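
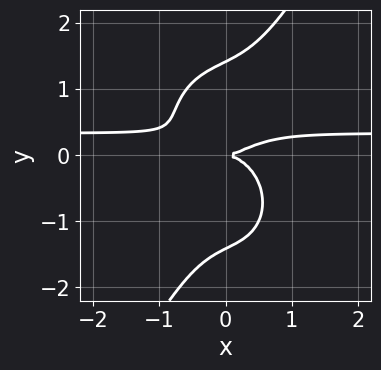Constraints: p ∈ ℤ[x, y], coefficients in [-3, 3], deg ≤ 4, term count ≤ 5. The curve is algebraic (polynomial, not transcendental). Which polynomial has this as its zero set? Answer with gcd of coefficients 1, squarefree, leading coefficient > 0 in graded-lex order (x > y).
3*x^3*y + x*y^3 - y^4 - x^3 + 2*y^2

First, degree: no degree-3 curve has this shape, so deg p = 4.
Then, from the visible intercepts: one x-axis crossing is at x = 0; it crosses the y-axis at the gridline y = 0.
Finally, putting this together gives p.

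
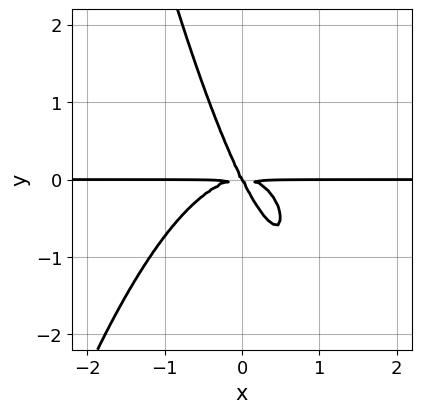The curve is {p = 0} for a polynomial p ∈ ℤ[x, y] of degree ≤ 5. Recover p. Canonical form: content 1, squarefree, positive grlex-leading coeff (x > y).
2*x^3*y + 2*x*y^2 + y^3

1. deg p = 4. The shape is more complex than any degree-3 curve.
2. Reading off the gridlines: every point of the x-axis in the box is on the curve; it crosses the y-axis at the gridline y = 0.
3. Putting this together gives p.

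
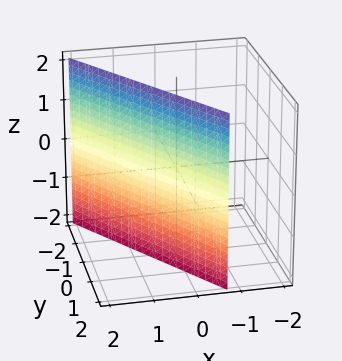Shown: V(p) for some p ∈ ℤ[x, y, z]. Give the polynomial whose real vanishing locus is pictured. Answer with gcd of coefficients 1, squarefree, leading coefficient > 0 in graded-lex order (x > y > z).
3*x + 2*y - 2

Degree: the surface is flat (a plane), so deg p = 1.
Against the integer gridlines: it misses every integer gridline on the z-axis; one y-axis crossing is at y = 1.
Fitting integer coefficients to these (and the overall shape) gives p.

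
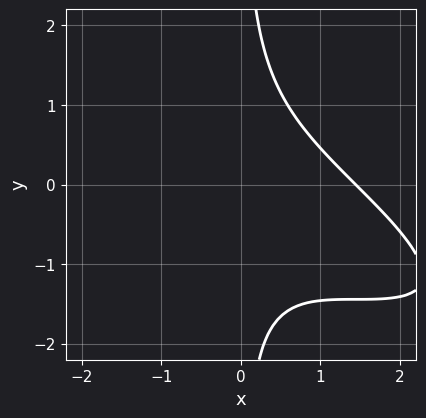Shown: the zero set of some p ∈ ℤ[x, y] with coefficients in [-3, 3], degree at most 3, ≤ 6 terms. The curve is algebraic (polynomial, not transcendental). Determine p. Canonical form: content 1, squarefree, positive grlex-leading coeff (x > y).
(a) deg p = 3. The shape is more complex than any degree-2 curve.
(b) From the axis intercepts and sections: the curve avoids every integer y-axis point in the box.
(c) Together with the visible shape, these determine p as stated.

x^3 + 3*x^2*y + 3*x*y^2 - 3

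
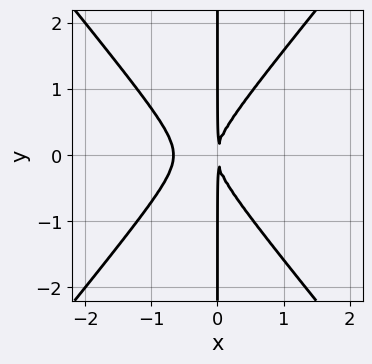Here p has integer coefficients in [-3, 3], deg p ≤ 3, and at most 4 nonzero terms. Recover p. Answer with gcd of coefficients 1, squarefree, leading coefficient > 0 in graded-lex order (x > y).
(a) Degree: a generic line meets the curve in up to 3 points, so deg p = 3.
(b) Symmetries: the y ↦ −y reflection is a symmetry, so y appears only in even powers.
(c) Against the integer gridlines: every point of the y-axis in the box is on the curve.
(d) Solving for integer coefficients yields p as stated.

3*x^3 - 2*x*y^2 + 2*x^2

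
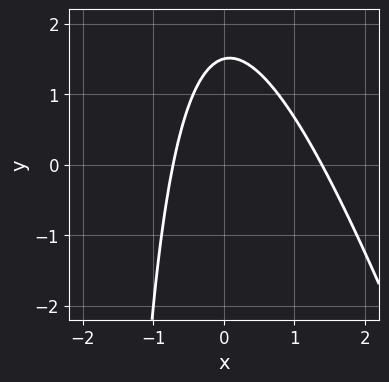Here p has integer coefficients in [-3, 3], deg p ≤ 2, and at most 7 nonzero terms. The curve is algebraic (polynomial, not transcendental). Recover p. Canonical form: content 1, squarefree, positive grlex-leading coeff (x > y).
3*x^2 + x*y - 2*x + 2*y - 3

(a) Degree: no degree-1 curve has this shape, so deg p = 2.
(b) Matching integer coefficients to the picture gives p.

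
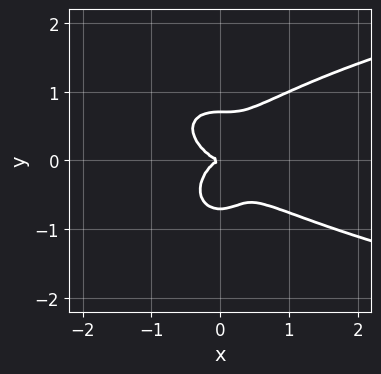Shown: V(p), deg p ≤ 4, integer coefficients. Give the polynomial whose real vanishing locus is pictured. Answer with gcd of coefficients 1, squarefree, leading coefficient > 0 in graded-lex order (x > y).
1. Degree: the shape is more complex than any degree-3 curve, so deg p = 4.
2. From the axis intercepts and sections: it meets the x-axis at x = 0 (among the integer gridlines); it meets the y-axis at y = 0 (among the integer gridlines).
3. Fitting integer coefficients to these (and the overall shape) gives p.

2*x^2*y^2 + 2*y^4 - 2*x^3 - x^2*y - y^2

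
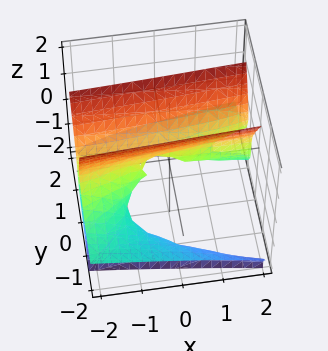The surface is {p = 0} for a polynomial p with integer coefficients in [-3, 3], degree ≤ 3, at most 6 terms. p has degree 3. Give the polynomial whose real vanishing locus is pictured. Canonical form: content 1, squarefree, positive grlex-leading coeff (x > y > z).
1. deg p = 3. A generic line meets the surface in up to 3 points.
2. Checking where it meets the axes: it meets the z-axis at z = 0 (among the integer gridlines); one y-axis crossing is at y = 0; the visible x-axis segment lies entirely on the surface.
3. Fitting integer coefficients to these (and the overall shape) gives p.

3*y^2*z - z^3 - x*y + 3*y^2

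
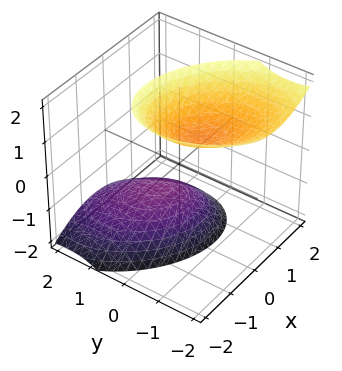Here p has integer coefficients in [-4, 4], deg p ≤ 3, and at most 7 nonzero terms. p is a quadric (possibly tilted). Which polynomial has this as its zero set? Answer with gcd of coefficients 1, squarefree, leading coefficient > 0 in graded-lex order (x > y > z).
3*x^2 + 2*x*y + 3*y^2 + 3*y*z - 2*z^2 + 2

First, the picture has 2 separate pieces. They look like related sheets of one shape, so recover p as a whole.
Next, deg p = 2. A generic line meets the surface in up to 2 points.
Next, observable constraints: among the integer gridlines, it crosses the z-axis at z ∈ {-1, 1}; the surface avoids every integer x-axis point in the box; it misses every integer gridline on the y-axis.
Finally, assembling these constraints gives the stated polynomial.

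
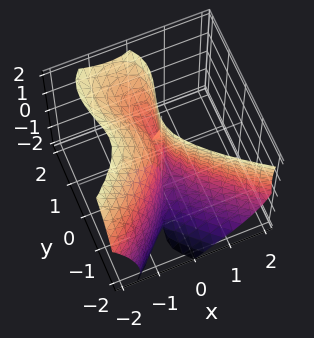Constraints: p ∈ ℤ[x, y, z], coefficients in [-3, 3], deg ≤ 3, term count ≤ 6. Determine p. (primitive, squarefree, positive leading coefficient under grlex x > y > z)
(a) Degree: the shape is more complex than any degree-2 surface, so deg p = 3.
(b) Against the integer gridlines: every point of the z-axis in the box is on the surface; it crosses the y-axis at the gridline y = 0; it meets the x-axis at x = 0 (among the integer gridlines).
(c) Solving for integer coefficients yields p as stated.

x*z^2 + y^3 - y^2*z + 3*x^2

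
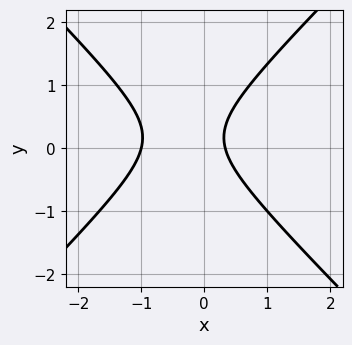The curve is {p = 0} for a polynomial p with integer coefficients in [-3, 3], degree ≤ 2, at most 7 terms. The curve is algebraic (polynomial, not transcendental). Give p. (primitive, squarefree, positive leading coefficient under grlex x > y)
deg p = 2.
Observable constraints: no y-intercept at any integer in the box; it meets the x-axis at x = -1 (among the integer gridlines).
Putting this together gives p.

3*x^2 - 3*y^2 + 2*x + y - 1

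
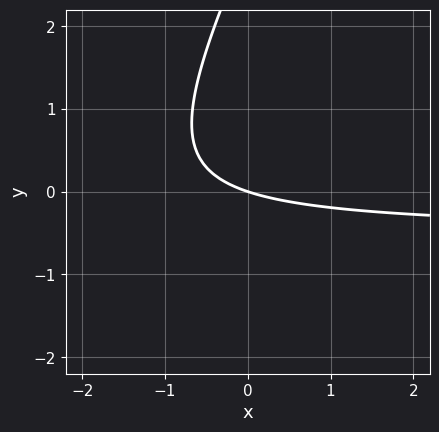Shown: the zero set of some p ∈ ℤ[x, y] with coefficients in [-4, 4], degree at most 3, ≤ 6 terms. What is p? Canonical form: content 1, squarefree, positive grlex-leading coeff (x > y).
2*x*y - y^2 + x + 3*y

First, deg p = 2. A generic line meets the curve in up to 2 points.
Then, observable constraints: one y-axis crossing is at y = 0; one x-axis crossing is at x = 0.
Finally, the integer polynomial consistent with all of this is the stated p.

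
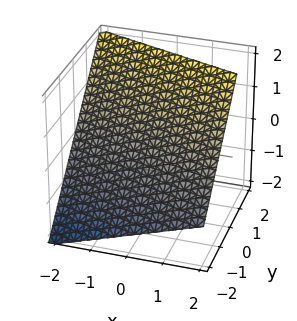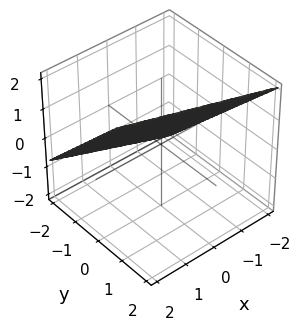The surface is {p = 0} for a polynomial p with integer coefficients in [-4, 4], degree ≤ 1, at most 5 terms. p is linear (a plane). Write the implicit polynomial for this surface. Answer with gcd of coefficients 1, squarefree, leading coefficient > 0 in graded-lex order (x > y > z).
x + 3*y - 3*z + 2

1. deg p = 1.
2. Reading off the gridlines: it meets the x-axis at x = -2 (among the integer gridlines).
3. Assembling these constraints gives the stated polynomial.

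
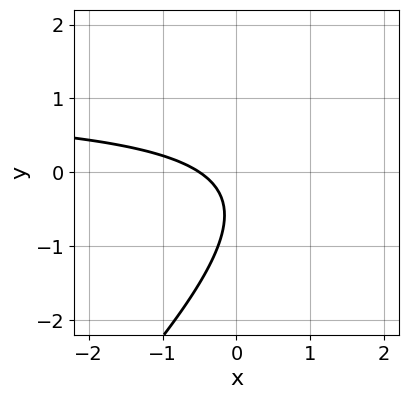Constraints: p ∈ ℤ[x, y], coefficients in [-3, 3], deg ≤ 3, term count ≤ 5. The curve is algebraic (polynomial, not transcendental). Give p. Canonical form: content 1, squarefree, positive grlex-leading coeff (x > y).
1. Degree: a generic line meets the curve in up to 2 points, so deg p = 2.
2. Against the integer gridlines: no y-intercept at any integer in the box.
3. Assembling these constraints gives the stated polynomial.

2*x*y - 2*y^2 - 2*x - 2*y - 1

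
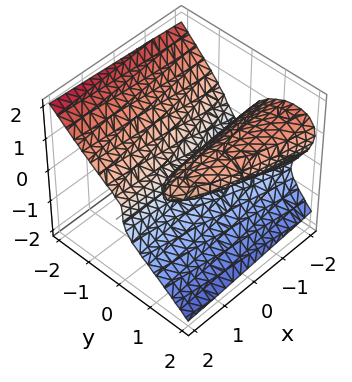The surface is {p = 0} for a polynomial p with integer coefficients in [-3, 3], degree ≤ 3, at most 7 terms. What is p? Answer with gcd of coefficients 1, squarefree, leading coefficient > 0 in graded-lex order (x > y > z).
2*y^3 + 3*z^3 + x*y - 2*y^2 - 3*y*z

1. Degree: a generic line meets the surface in up to 3 points, so deg p = 3.
2. Checking where it meets the axes: among the integer gridlines, it crosses the y-axis at y ∈ {0, 1}; every point of the x-axis in the box is on the surface; it meets the z-axis at z = 0 (among the integer gridlines).
3. These observations pin down the coefficients.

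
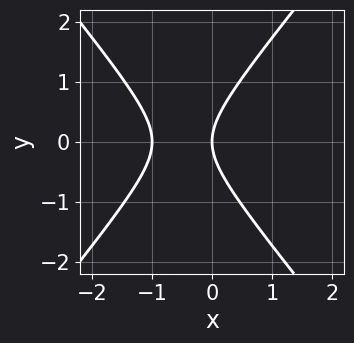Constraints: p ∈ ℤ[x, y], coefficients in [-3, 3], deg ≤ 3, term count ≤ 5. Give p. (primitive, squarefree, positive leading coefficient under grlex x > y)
3*x^2 - 2*y^2 + 3*x

The degree is 2 — no degree-1 curve has this shape.
Symmetries: mirror symmetry y ↦ −y ⇒ only even powers of y.
From the axis intercepts and sections: among the integer gridlines, it crosses the x-axis at x ∈ {-1, 0}; it meets the y-axis at y = 0 (among the integer gridlines).
Solving for integer coefficients yields p as stated.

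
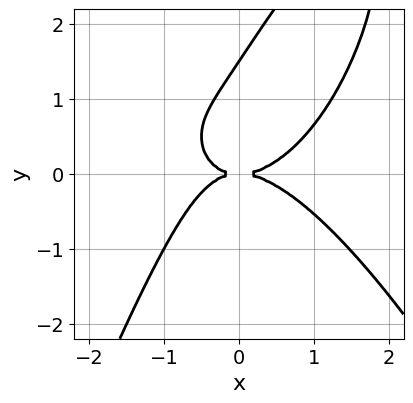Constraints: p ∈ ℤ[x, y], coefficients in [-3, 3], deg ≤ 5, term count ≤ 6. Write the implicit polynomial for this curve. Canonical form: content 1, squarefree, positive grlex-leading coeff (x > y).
deg p = 4. The shape is more complex than any degree-3 curve.
Checking where it meets the axes: it meets the x-axis at x = 0 (among the integer gridlines); it meets the y-axis at y = 0 (among the integer gridlines).
Together with the visible shape, these determine p as stated.

2*x^4 - 3*x*y^2 + 2*y^3 - 3*y^2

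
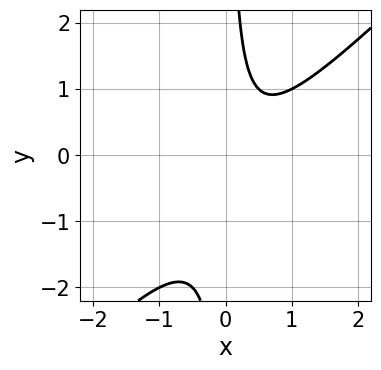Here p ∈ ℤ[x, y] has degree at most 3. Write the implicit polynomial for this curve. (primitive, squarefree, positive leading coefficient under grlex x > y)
(a) Degree: a generic line meets the curve in up to 2 points, so deg p = 2.
(b) Observable constraints: no y-intercept at any integer in the box; it misses every integer gridline on the x-axis.
(c) Fitting integer coefficients to these (and the overall shape) gives p.

2*x^2 - 2*x*y - x + 1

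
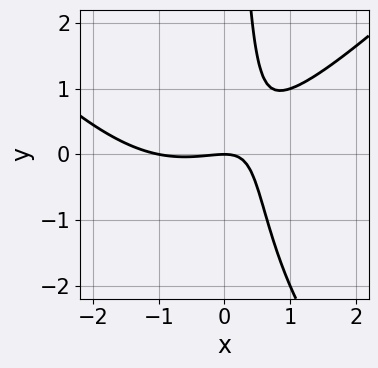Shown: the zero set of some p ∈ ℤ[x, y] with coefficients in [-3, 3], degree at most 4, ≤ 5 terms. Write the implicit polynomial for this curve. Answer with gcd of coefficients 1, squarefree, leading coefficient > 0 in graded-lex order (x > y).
1. deg p = 3. The shape is more complex than any degree-2 curve.
2. Observable constraints: one y-axis crossing is at y = 0; among the integer gridlines, it crosses the x-axis at x ∈ {-1, 0}.
3. Together with the visible shape, these determine p as stated.

x^3 - x*y^2 + x^2 - 3*x*y + 2*y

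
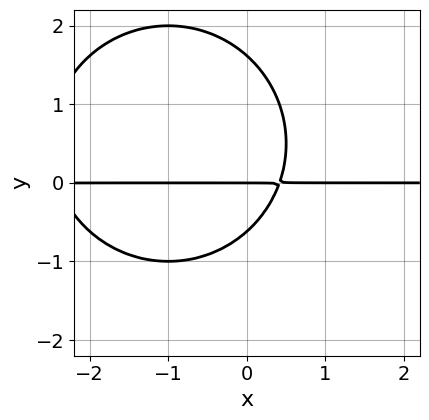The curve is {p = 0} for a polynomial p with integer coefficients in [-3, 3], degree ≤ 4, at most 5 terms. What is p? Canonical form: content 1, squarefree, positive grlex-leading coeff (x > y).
x^2*y + y^3 + 2*x*y - y^2 - y

(a) deg p = 3.
(b) Against the integer gridlines: it crosses the y-axis at the gridline y = 0; the visible x-axis segment lies entirely on the curve.
(c) The integer polynomial consistent with all of this is the stated p.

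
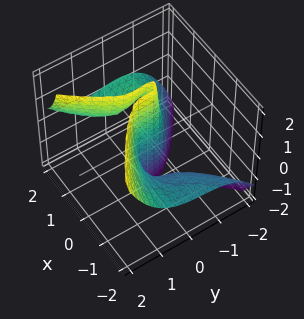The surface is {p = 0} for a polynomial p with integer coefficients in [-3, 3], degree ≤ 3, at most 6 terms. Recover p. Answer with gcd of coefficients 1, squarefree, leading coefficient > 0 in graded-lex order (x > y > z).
The degree is 3 — no degree-2 surface has this shape.
From the visible intercepts: every point of the z-axis in the box is on the surface; one x-axis crossing is at x = 0; it crosses the y-axis at the gridline y = 0.
These observations pin down the coefficients.

3*x^2*z + x*y^2 - 2*y^3 + x*y - 2*x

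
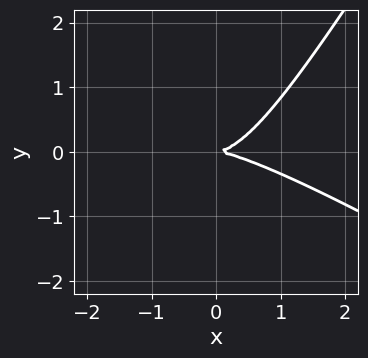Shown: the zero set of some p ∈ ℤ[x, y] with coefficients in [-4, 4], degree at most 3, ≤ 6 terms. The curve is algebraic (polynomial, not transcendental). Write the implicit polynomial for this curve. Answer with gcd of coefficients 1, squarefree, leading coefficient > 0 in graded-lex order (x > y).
(a) deg p = 3. The shape is more complex than any degree-2 curve.
(b) Checking where it meets the axes: it meets the x-axis at x = 0 (among the integer gridlines); it crosses the y-axis at the gridline y = 0.
(c) Together with the visible shape, these determine p as stated.

x^3 + 2*x^2*y - y^3 - 3*y^2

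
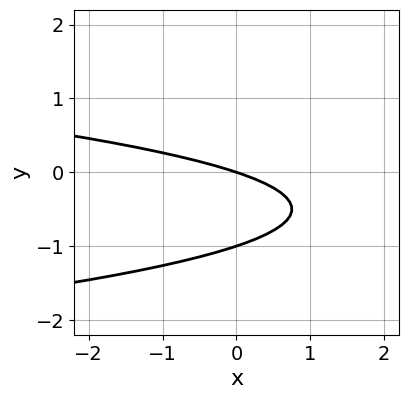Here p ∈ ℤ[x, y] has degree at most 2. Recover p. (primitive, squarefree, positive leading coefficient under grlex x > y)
3*y^2 + x + 3*y

The degree is 2 — no degree-1 curve has this shape.
Checking where it meets the axes: it crosses the x-axis at the gridline x = 0; among the integer gridlines, it crosses the y-axis at y ∈ {-1, 0}.
Together with the visible shape, these determine p as stated.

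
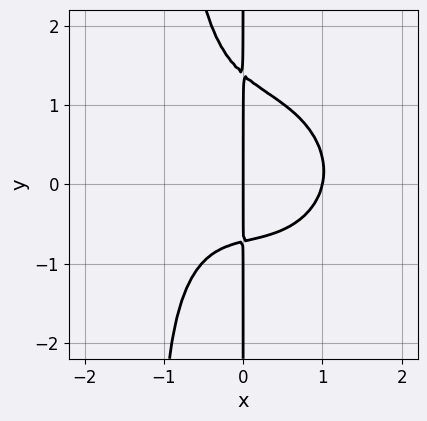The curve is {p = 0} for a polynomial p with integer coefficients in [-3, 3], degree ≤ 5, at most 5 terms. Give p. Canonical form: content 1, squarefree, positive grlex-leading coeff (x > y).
The degree is 4 — a generic line meets the curve in up to 4 points.
Reading off the gridlines: every point of the y-axis in the box is on the curve; the x-axis gridline crossings are at x ∈ {0, 1}.
Together with the visible shape, these determine p as stated.

3*x^4 + 3*x^2*y^2 + 3*x*y^2 - 2*x*y - 3*x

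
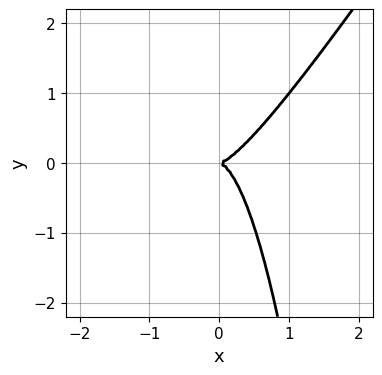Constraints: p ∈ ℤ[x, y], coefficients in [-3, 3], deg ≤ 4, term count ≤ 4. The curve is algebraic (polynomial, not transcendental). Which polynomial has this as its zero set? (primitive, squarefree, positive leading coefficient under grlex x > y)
deg p = 3. A generic line meets the curve in up to 3 points.
Checking where it meets the axes: it crosses the y-axis at the gridline y = 0; it crosses the x-axis at the gridline x = 0.
Fitting integer coefficients to these (and the overall shape) gives p.

3*x^3 - 2*x^2*y - y^2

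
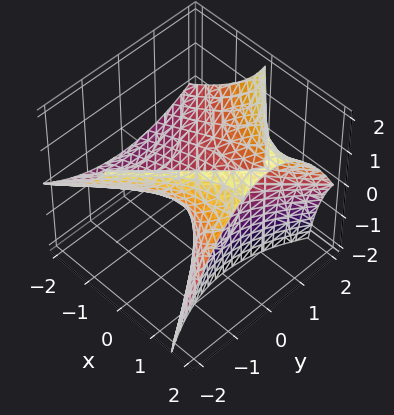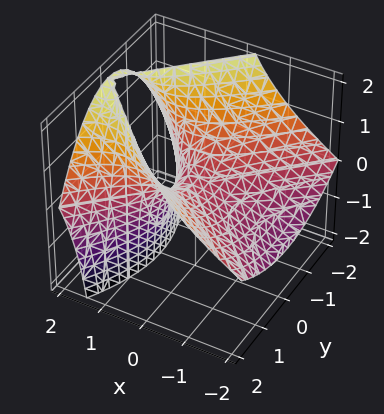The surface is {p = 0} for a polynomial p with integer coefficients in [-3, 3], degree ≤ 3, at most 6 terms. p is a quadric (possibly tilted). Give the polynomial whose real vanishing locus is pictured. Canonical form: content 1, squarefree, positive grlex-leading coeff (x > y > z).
1. The degree is 2 — the shape is more complex than any degree-1 surface.
2. Reading off the gridlines: it meets the z-axis at z = 0 (among the integer gridlines); one x-axis crossing is at x = 0; it meets the y-axis at y = 0 (among the integer gridlines).
3. Fitting integer coefficients to these (and the overall shape) gives p.

x^2 - 2*x*z - y^2 + 2*z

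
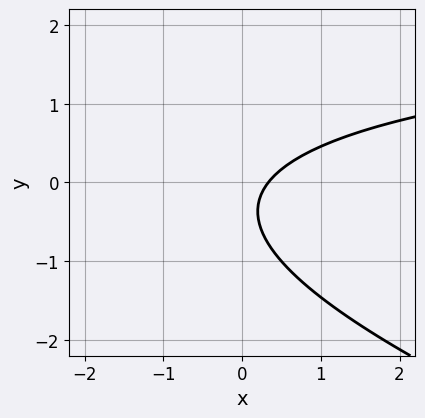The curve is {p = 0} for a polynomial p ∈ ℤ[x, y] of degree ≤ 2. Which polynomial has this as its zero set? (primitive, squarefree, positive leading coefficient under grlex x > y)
(a) deg p = 2.
(b) Reading off the gridlines: the curve avoids every integer y-axis point in the box.
(c) Solving for integer coefficients yields p as stated.

x*y + 3*y^2 - 3*x + 2*y + 1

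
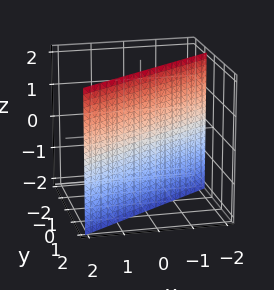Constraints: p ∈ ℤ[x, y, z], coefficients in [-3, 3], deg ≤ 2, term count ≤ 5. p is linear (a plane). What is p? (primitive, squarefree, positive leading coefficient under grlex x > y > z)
2*x - 3*y + 2

1. Degree: every cross-section is a straight line — this is a plane, so deg p = 1.
2. Against the integer gridlines: one x-axis crossing is at x = -1; no z-intercept at any integer in the box.
3. These observations pin down the coefficients.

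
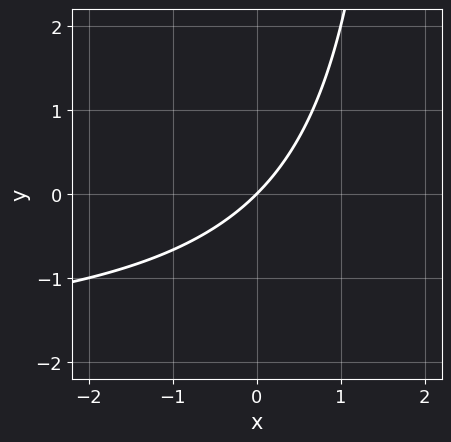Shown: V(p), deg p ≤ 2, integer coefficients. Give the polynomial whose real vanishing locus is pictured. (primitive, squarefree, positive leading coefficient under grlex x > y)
x*y + 2*x - 2*y

(a) deg p = 2. No degree-1 curve has this shape.
(b) From the axis intercepts and sections: it crosses the y-axis at the gridline y = 0; one x-axis crossing is at x = 0.
(c) Assembling these constraints gives the stated polynomial.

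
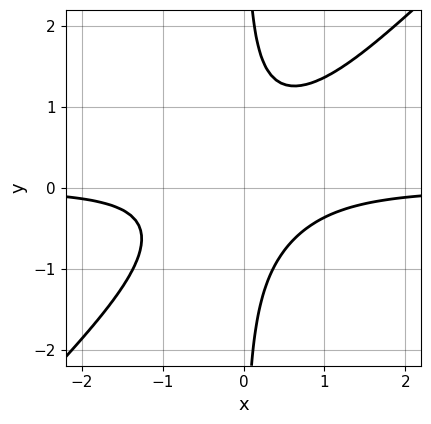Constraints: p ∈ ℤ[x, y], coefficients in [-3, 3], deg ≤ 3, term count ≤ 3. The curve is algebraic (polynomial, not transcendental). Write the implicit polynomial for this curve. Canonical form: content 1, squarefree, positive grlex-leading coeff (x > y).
2*x^2*y - 2*x*y^2 + 1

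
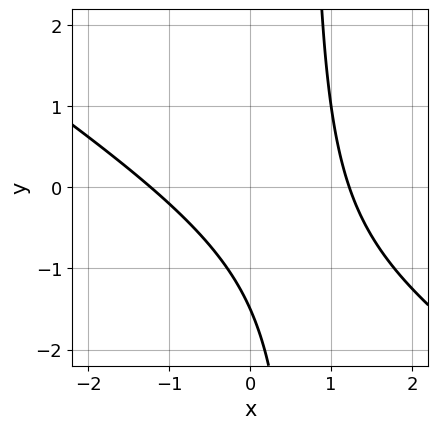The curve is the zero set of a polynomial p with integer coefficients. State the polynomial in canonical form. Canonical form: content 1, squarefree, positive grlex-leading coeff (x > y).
First, deg p = 2. The shape is more complex than any degree-1 curve.
Finally, the integer polynomial consistent with all of this is the stated p.

2*x^2 + 3*x*y - 2*y - 3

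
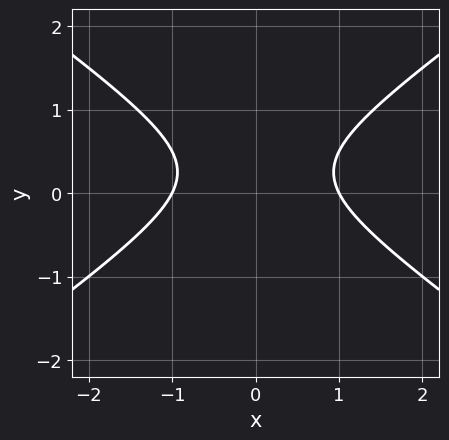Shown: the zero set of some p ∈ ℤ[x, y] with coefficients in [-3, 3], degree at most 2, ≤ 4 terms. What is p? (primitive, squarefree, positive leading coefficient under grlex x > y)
First, deg p = 2.
Next, symmetries: mirror symmetry x ↦ −x ⇒ only even powers of x.
Next, observable constraints: among the integer gridlines, it crosses the x-axis at x ∈ {-1, 1}; the curve avoids every integer y-axis point in the box.
Finally, together with the visible shape, these determine p as stated.

x^2 - 2*y^2 + y - 1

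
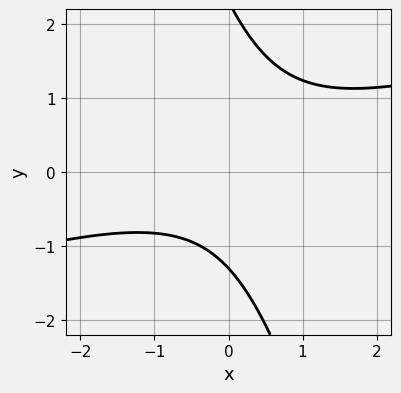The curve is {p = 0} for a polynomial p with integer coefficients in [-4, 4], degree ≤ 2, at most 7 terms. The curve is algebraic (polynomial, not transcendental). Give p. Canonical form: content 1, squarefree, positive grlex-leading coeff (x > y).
x^2 - 3*x*y - y^2 + y + 3

1. Degree: the shape is more complex than any degree-1 curve, so deg p = 2.
2. From the axis intercepts and sections: it misses every integer gridline on the x-axis.
3. The integer polynomial consistent with all of this is the stated p.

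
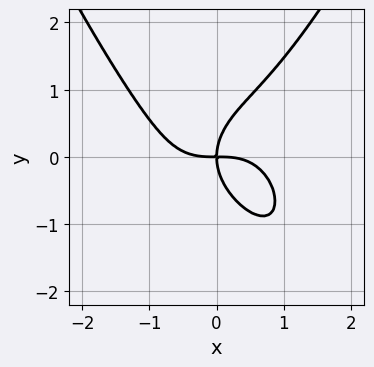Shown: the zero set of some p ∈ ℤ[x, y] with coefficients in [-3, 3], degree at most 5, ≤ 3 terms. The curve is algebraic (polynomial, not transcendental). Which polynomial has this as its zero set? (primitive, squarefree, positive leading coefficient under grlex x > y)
First, the degree is 4 — a generic line meets the curve in up to 4 points.
Next, checking where it meets the axes: one x-axis crossing is at x = 0; one y-axis crossing is at y = 0.
Finally, putting this together gives p.

2*x^4 - 2*y^3 + 3*x*y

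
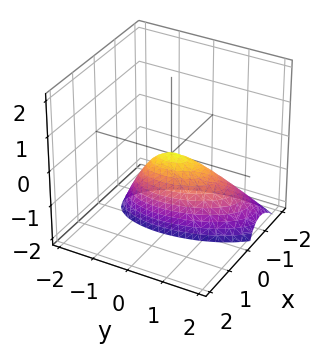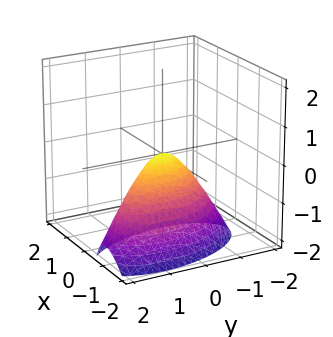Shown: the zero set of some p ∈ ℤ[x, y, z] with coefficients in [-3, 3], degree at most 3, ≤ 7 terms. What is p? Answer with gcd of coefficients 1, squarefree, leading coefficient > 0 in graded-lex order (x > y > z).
3*x^2 + x*y - 2*x*z + y^2 + z

The degree is 2 — no degree-1 surface has this shape.
Reading off the gridlines: it meets the x-axis at x = 0 (among the integer gridlines); it meets the z-axis at z = 0 (among the integer gridlines); it meets the y-axis at y = 0 (among the integer gridlines).
Putting this together gives p.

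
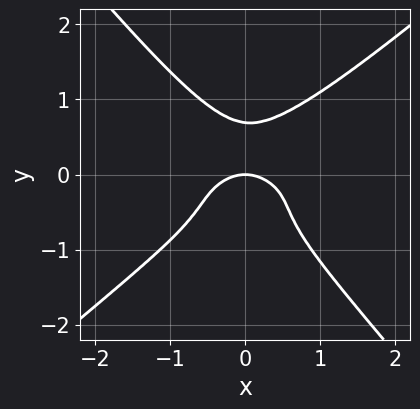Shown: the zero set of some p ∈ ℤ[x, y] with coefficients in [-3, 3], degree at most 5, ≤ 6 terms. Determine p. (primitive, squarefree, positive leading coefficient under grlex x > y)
(a) deg p = 4. No degree-3 curve has this shape.
(b) Reading off the gridlines: it crosses the y-axis at the gridline y = 0; it crosses the x-axis at the gridline x = 0.
(c) Fitting integer coefficients to these (and the overall shape) gives p.

3*x^2*y^2 - x*y^3 - 3*y^4 + x^2 + y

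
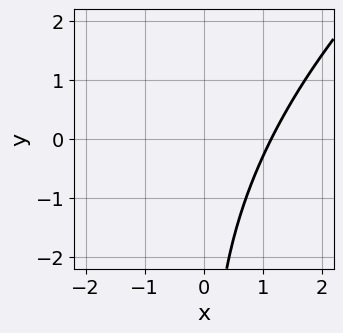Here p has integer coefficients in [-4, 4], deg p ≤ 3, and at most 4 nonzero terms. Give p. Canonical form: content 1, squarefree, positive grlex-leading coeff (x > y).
2*x^3 - 3*x^2*y + x*y^2 - 3

The degree is 3 — a generic line meets the curve in up to 3 points.
Checking where it meets the axes: it misses every integer gridline on the y-axis.
Together with the visible shape, these determine p as stated.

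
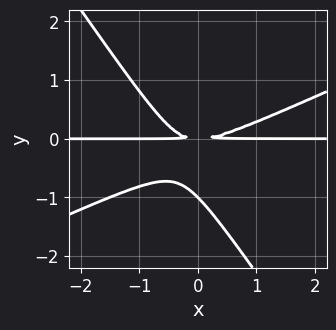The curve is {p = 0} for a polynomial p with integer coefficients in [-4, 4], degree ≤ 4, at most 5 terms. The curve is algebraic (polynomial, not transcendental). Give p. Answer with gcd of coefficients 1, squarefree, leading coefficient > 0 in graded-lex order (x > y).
2*x^2*y - 3*x*y^2 - 3*y^3 - 3*y^2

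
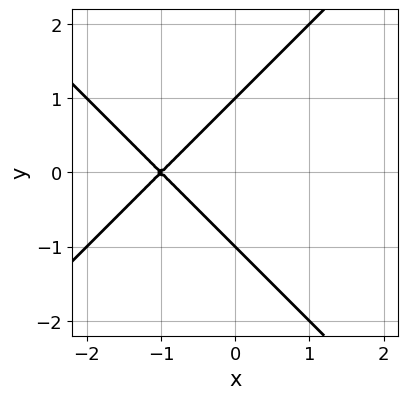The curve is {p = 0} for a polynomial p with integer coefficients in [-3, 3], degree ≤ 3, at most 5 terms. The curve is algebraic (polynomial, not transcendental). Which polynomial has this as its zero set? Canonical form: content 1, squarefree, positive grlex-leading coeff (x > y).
x^2 - y^2 + 2*x + 1

(a) The degree is 2 — a generic line meets the curve in up to 2 points.
(b) Symmetries: it's symmetric under y → −y, forcing even powers of y.
(c) Checking where it meets the axes: one x-axis crossing is at x = -1; among the integer gridlines, it crosses the y-axis at y ∈ {-1, 1}.
(d) Together with the visible shape, these determine p as stated.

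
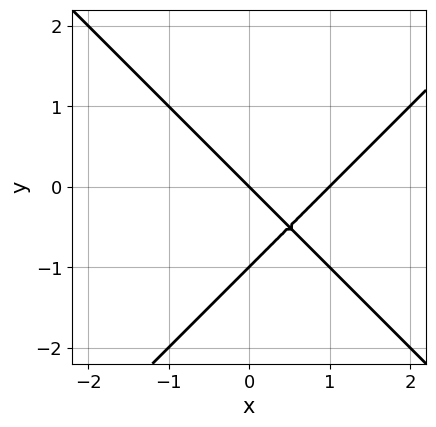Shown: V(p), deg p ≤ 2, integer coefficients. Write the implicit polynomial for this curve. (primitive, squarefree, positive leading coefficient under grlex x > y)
x^2 - y^2 - x - y

Degree: a generic line meets the curve in up to 2 points, so deg p = 2.
Checking where it meets the axes: among the integer gridlines, it crosses the y-axis at y ∈ {-1, 0}; the x-axis gridline crossings are at x ∈ {0, 1}.
Assembling these constraints gives the stated polynomial.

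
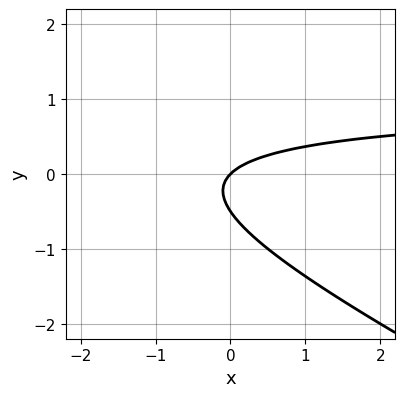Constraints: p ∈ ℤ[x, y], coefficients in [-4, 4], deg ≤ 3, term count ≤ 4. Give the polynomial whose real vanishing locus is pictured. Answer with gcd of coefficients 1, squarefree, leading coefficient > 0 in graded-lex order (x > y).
x*y + 2*y^2 - x + y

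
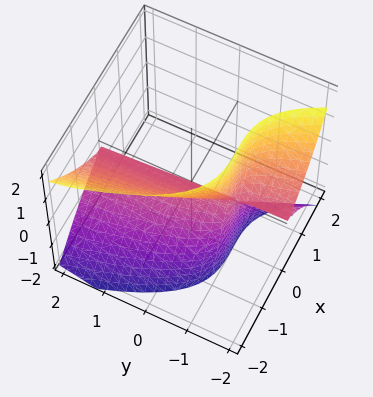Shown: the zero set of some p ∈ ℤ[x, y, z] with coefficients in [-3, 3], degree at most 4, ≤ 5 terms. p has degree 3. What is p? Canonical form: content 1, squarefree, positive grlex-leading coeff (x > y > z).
x^3 + y*z^2 + z^2

1. Degree: a generic line meets the surface in up to 3 points, so deg p = 3.
2. From the axis intercepts and sections: the visible y-axis segment lies entirely on the surface; it meets the z-axis at z = 0 (among the integer gridlines); it crosses the x-axis at the gridline x = 0.
3. Matching integer coefficients to the picture gives p.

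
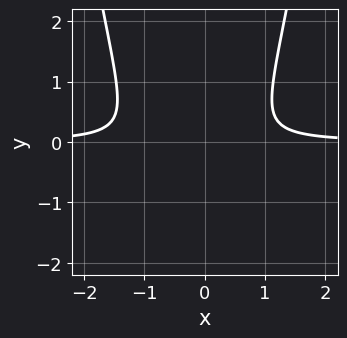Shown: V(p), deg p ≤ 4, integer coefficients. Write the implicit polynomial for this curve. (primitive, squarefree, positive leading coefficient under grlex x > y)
3*x^2*y + x*y - 2*y^2 - 2*y - 1

First, the degree is 3 — a generic line meets the curve in up to 3 points.
Then, from the visible intercepts: it misses every integer gridline on the x-axis; it misses every integer gridline on the y-axis.
Finally, matching integer coefficients to the picture gives p.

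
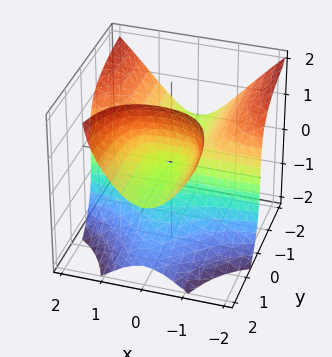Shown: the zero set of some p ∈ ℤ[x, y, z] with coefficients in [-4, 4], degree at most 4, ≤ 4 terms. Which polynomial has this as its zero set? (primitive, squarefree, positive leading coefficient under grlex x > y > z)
3*x^2*y - y*z^2 + z^3 - 3*y*z

(a) deg p = 3. The shape is more complex than any degree-2 surface.
(b) Against the integer gridlines: the visible x-axis segment lies entirely on the surface; it meets the z-axis at z = 0 (among the integer gridlines).
(c) These observations pin down the coefficients. Check: (0, 2, 0) on the y-axis lies on the surface, and p(0, 2, 0) = 0. ✓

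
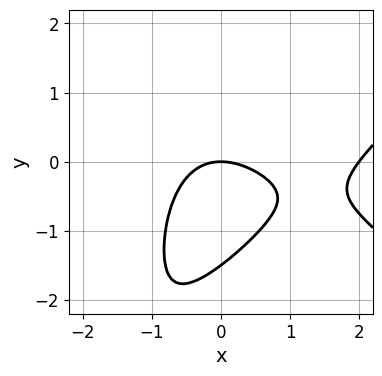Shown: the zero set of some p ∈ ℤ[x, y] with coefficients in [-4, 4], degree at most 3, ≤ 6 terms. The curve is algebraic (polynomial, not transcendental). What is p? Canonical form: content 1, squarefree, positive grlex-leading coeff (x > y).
x^3 - x*y^2 - 2*x^2 - 2*y^2 - 3*y

(a) deg p = 3.
(b) Against the integer gridlines: among the integer gridlines, it crosses the x-axis at x ∈ {0, 2}; one y-axis crossing is at y = 0.
(c) Fitting integer coefficients to these (and the overall shape) gives p.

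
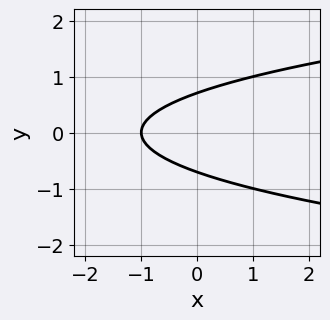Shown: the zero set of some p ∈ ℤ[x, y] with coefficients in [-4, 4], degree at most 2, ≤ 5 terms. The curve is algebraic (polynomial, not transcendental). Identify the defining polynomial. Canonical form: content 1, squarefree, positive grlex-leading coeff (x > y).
(a) Degree: the shape is more complex than any degree-1 curve, so deg p = 2.
(b) Symmetries: mirror symmetry y ↦ −y ⇒ only even powers of y.
(c) Against the integer gridlines: it meets the x-axis at x = -1 (among the integer gridlines).
(d) The integer polynomial consistent with all of this is the stated p.

2*y^2 - x - 1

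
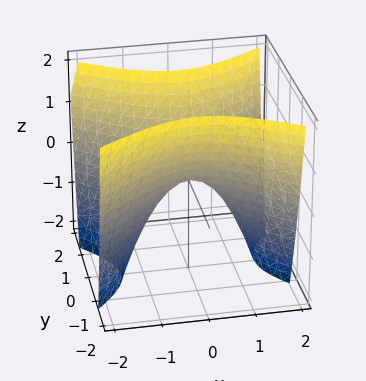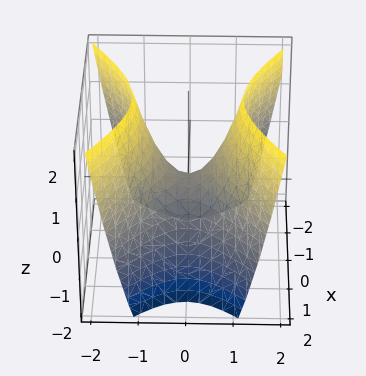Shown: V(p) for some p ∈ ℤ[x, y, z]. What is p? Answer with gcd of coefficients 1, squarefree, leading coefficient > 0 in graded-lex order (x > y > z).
2*x^2 - 3*y^2 + 2*z

First, degree: a saddle surface; a quadric, so deg p = 2.
Then, symmetries: mirror symmetry x ↦ −x ⇒ only even powers of x; mirror symmetry y ↦ −y ⇒ only even powers of y.
Then, from the axis intercepts and sections: one x-axis crossing is at x = 0; one z-axis crossing is at z = 0; one y-axis crossing is at y = 0.
Finally, the integer polynomial consistent with all of this is the stated p.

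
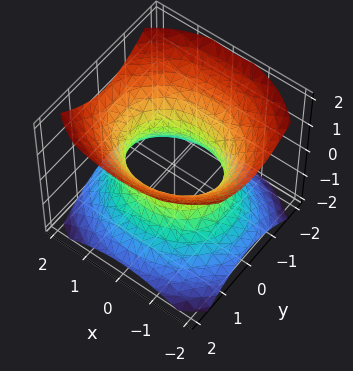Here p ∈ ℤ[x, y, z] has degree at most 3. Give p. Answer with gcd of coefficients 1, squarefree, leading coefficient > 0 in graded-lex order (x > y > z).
1. deg p = 2. An hourglass — one-sheet hyperboloid; a quadric.
2. Symmetries: mirror symmetry y ↦ −y ⇒ only even powers of y; mirror symmetry z ↦ −z ⇒ only even powers of z; it's symmetric under x → −x, forcing even powers of x.
3. From the axis intercepts and sections: it misses every integer gridline on the z-axis; the y-axis gridline crossings are at y ∈ {-1, 1}.
4. Putting this together gives p.

2*x^2 + 3*y^2 - 3*z^2 - 3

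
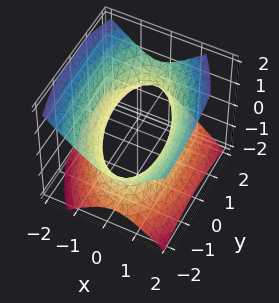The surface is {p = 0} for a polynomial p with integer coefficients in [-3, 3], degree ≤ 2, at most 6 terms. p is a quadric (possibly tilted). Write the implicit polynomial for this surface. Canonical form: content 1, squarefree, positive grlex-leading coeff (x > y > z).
The degree is 2 — the shape is more complex than any degree-1 surface.
From the visible intercepts: among the integer gridlines, it crosses the x-axis at x ∈ {-1, 1}; no z-intercept at any integer in the box.
Together with the visible shape, these determine p as stated.

3*x^2 + x*y + y^2 + y*z - 3*z^2 - 3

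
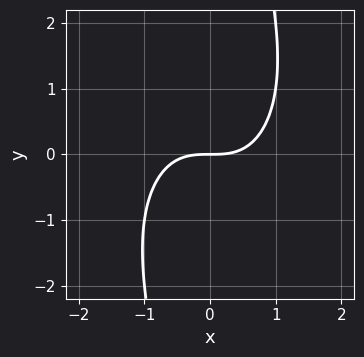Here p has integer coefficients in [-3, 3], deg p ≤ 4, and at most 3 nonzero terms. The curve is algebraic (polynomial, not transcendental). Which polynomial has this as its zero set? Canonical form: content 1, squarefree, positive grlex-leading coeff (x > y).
1. The degree is 3 — no degree-2 curve has this shape.
2. Checking where it meets the axes: it crosses the x-axis at the gridline x = 0; it crosses the y-axis at the gridline y = 0.
3. Assembling these constraints gives the stated polynomial.

2*x^3 + x*y^2 - 3*y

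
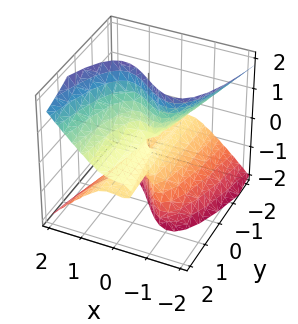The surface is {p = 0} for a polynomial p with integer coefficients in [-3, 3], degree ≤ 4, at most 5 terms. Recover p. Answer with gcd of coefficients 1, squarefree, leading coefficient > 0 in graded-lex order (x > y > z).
1. Degree: the shape is more complex than any degree-2 surface, so deg p = 3.
2. From the axis intercepts and sections: the visible y-axis segment lies entirely on the surface; one x-axis crossing is at x = 0; every point of the z-axis in the box is on the surface.
3. Matching integer coefficients to the picture gives p.

3*x^3 - 2*x*z^2 - 2*y*z^2 - y*z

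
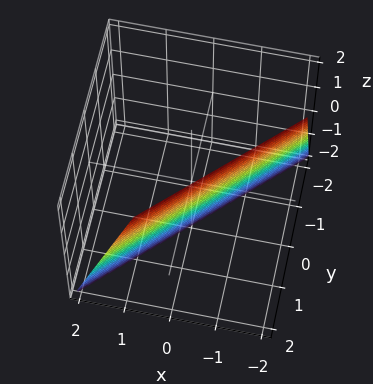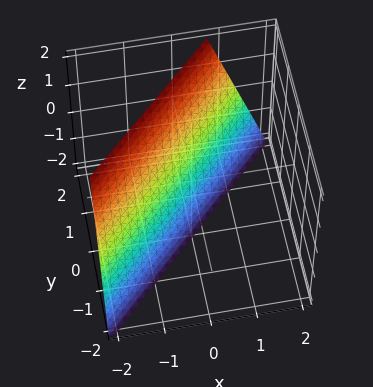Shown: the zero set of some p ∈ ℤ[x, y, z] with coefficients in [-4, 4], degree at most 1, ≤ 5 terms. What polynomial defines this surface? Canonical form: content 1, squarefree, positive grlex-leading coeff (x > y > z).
3*x - 3*y + z + 2

First, the degree is 1 — every cross-section is a straight line — this is a plane.
Then, from the axis intercepts and sections: it meets the z-axis at z = -2 (among the integer gridlines).
Finally, assembling these constraints gives the stated polynomial.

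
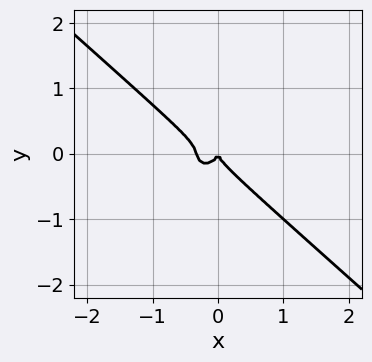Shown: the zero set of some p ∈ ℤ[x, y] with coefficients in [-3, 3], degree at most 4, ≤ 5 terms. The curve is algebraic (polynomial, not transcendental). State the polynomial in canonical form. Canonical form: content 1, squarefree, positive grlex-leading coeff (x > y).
3*x^3 + x^2*y + 3*y^3 + x^2

First, deg p = 3. A generic line meets the curve in up to 3 points.
Next, from the visible intercepts: it crosses the x-axis at the gridline x = 0; it meets the y-axis at y = 0 (among the integer gridlines).
Finally, putting this together gives p.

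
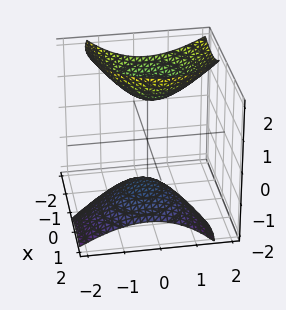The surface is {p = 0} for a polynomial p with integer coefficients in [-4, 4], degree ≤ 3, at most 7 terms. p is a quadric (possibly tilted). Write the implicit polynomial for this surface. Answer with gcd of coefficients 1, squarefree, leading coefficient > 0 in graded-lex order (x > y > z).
The picture has 2 separate pieces. They look like related sheets of one shape, so recover p as a whole.
Degree: the shape is more complex than any degree-1 surface, so deg p = 2.
From the axis intercepts and sections: the surface avoids every integer x-axis point in the box; the surface avoids every integer y-axis point in the box.
Matching integer coefficients to the picture gives p.

2*x^2 + 3*x*z + 2*y^2 - y*z - z^2 + 2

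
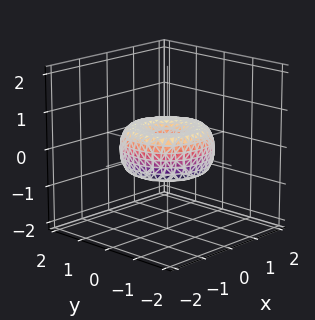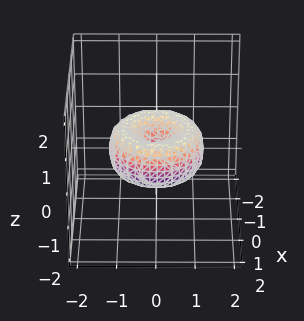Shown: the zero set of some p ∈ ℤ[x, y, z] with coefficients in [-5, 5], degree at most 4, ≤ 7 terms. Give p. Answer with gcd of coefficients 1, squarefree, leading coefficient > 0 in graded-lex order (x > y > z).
2*x^4 + 4*x^2*y^2 + 2*y^4 - 3*x^2 - 3*y^2 + 3*z^2

(a) deg p = 4. The shape is more complex than any degree-3 surface.
(b) Symmetry: the z-axis is an axis of rotation, so x and y enter only as x² + y².
(c) Against the integer gridlines: one z-axis crossing is at z = 0; a circular section at z = 0 has radius between 1 and 2; one x-axis crossing is at x = 0; it crosses the y-axis at the gridline y = 0.
(d) Solving for integer coefficients yields p as stated.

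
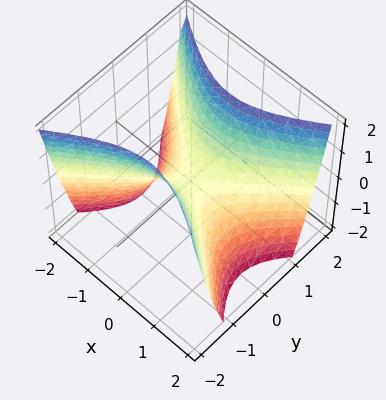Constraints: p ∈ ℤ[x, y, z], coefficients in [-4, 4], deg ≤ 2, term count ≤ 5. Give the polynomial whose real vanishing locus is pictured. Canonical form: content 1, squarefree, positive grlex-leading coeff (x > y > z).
(a) Degree: a saddle surface; a quadric, so deg p = 2.
(b) Symmetries: it's symmetric under y → −y, forcing even powers of y; mirror symmetry x ↦ −x ⇒ only even powers of x.
(c) Reading off the gridlines: one x-axis crossing is at x = 0; one z-axis crossing is at z = 0.
(d) Matching integer coefficients to the picture gives p.

2*x^2 - 3*y^2 + 2*z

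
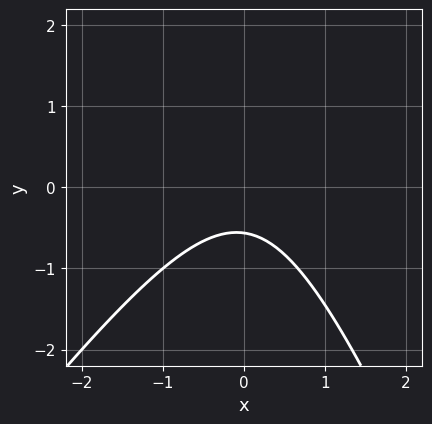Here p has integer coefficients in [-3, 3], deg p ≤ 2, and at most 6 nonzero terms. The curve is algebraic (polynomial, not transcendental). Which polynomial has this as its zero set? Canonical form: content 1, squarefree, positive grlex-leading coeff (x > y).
3*x^2 - x*y - y^2 + 3*y + 2

First, degree: a generic line meets the curve in up to 2 points, so deg p = 2.
Next, against the integer gridlines: the curve avoids every integer x-axis point in the box.
Finally, solving for integer coefficients yields p as stated.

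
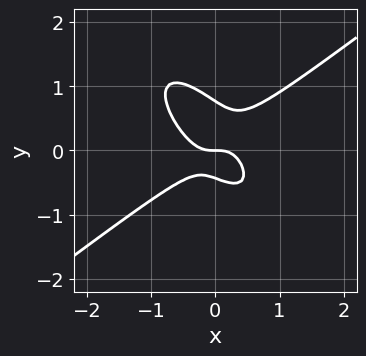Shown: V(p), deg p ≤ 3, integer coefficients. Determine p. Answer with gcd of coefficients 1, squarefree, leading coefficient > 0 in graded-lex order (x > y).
(a) Degree: no degree-2 curve has this shape, so deg p = 3.
(b) Checking where it meets the axes: one y-axis crossing is at y = 0; it crosses the x-axis at the gridline x = 0.
(c) Putting this together gives p.

3*x^3 - 3*x*y^2 - 3*y^3 + y^2 + y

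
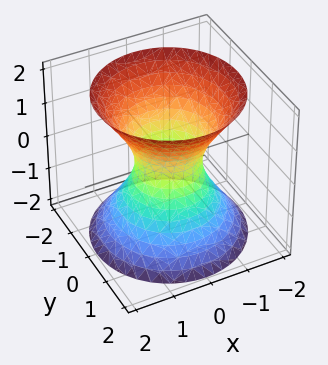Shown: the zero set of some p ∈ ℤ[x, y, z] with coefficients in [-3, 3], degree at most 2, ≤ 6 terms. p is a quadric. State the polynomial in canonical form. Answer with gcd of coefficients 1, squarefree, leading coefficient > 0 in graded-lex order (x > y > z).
3*x^2 + 3*y^2 - 2*z^2 - 2

Degree: one connected sheet with a waist; a quadric, so deg p = 2.
Symmetries: mirror symmetry z ↦ −z ⇒ only even powers of z; rotational symmetry about the z-axis ⇒ p depends on x, y only through x² + y².
Against the integer gridlines: a circular section at z = -2 has radius between 1 and 2; the surface avoids every integer z-axis point in the box.
Solving for integer coefficients yields p as stated.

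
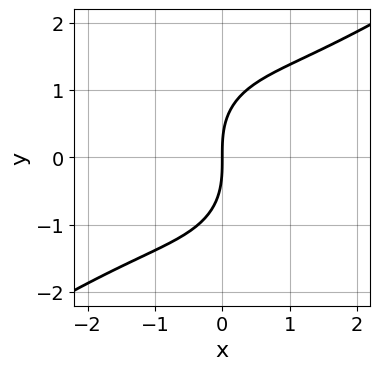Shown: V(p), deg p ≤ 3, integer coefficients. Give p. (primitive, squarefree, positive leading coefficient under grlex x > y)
x^3 - x^2*y - y^3 + 3*x

1. Degree: no degree-2 curve has this shape, so deg p = 3.
2. From the visible intercepts: it crosses the x-axis at the gridline x = 0; it crosses the y-axis at the gridline y = 0.
3. Solving for integer coefficients yields p as stated.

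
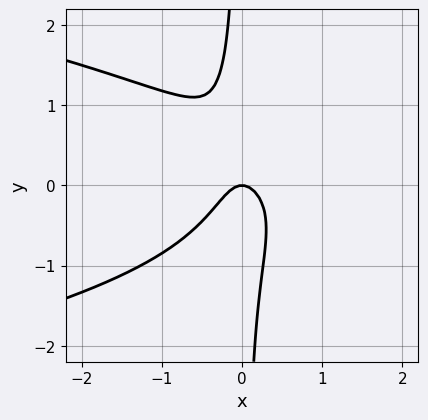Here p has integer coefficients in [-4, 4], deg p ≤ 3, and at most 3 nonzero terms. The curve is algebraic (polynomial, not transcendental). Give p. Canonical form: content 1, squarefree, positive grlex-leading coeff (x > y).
3*x*y^2 + 3*x^2 + y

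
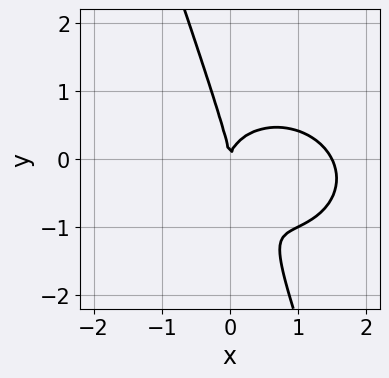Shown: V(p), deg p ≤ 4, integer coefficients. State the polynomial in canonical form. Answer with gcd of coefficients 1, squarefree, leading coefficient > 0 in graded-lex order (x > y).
1. deg p = 3. The shape is more complex than any degree-2 curve.
2. Observable constraints: it crosses the y-axis at the gridline y = 0; it meets the x-axis at x = 0 (among the integer gridlines).
3. Solving for integer coefficients yields p as stated.

2*x^3 + x^2*y + 3*x*y^2 + y^3 - 3*x^2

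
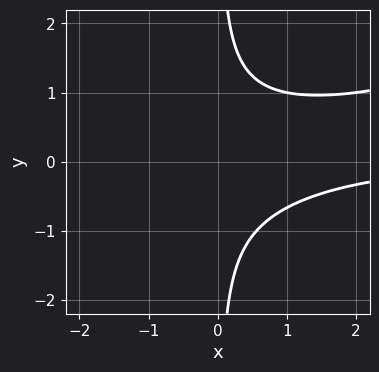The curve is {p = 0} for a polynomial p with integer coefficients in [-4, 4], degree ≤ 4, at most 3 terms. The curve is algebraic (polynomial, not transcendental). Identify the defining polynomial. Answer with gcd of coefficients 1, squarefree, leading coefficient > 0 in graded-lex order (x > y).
deg p = 3.
Observable constraints: the curve avoids every integer y-axis point in the box; the curve avoids every integer x-axis point in the box.
Fitting integer coefficients to these (and the overall shape) gives p.

x^2*y - 3*x*y^2 + 2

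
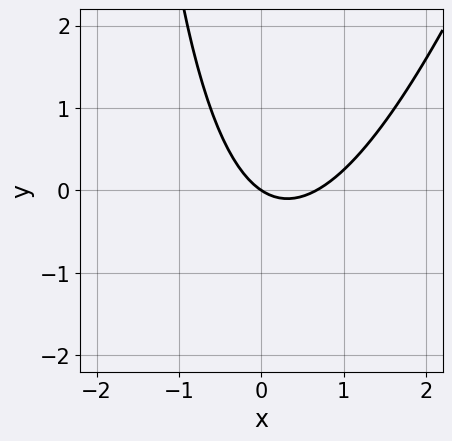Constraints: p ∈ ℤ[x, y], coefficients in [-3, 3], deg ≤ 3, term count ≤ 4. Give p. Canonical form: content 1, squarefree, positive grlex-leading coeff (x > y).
First, the degree is 2 — no degree-1 curve has this shape.
Then, from the axis intercepts and sections: it crosses the x-axis at the gridline x = 0; one y-axis crossing is at y = 0.
Finally, fitting integer coefficients to these (and the overall shape) gives p.

3*x^2 - x*y - 2*x - 3*y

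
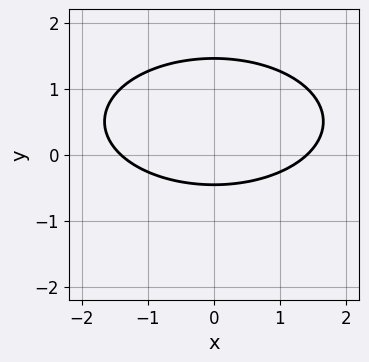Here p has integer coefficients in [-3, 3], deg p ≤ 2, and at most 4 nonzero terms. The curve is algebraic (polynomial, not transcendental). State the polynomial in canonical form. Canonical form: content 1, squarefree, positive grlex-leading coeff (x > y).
1. deg p = 2.
2. Symmetries: it's symmetric under x → −x, forcing even powers of x.
3. The integer polynomial consistent with all of this is the stated p.

x^2 + 3*y^2 - 3*y - 2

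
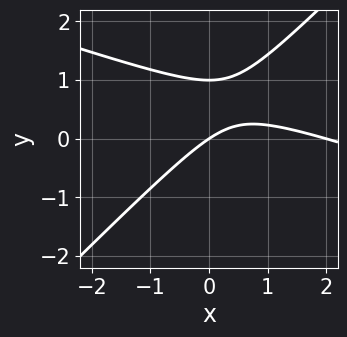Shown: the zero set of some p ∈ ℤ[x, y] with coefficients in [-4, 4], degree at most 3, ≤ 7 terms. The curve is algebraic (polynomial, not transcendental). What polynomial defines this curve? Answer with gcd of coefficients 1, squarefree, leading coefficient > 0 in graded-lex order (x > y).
x^2 + 2*x*y - 3*y^2 - 2*x + 3*y

The degree is 2 — no degree-1 curve has this shape.
From the axis intercepts and sections: among the integer gridlines, it crosses the x-axis at x ∈ {0, 2}; the y-axis gridline crossings are at y ∈ {0, 1}.
The integer polynomial consistent with all of this is the stated p.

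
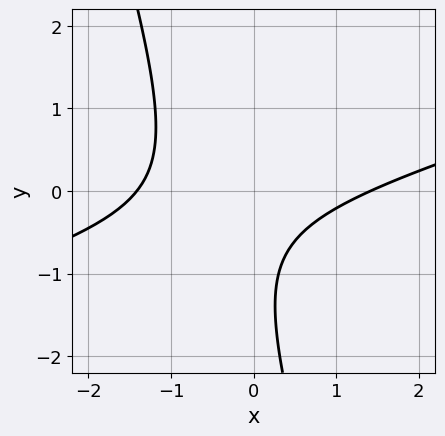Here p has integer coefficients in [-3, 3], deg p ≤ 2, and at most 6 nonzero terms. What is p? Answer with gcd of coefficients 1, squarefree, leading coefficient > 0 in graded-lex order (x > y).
x^2 - 3*x*y - y^2 - 2*y - 2

1. deg p = 2. A generic line meets the curve in up to 2 points.
2. From the axis intercepts and sections: it misses every integer gridline on the y-axis.
3. Together with the visible shape, these determine p as stated.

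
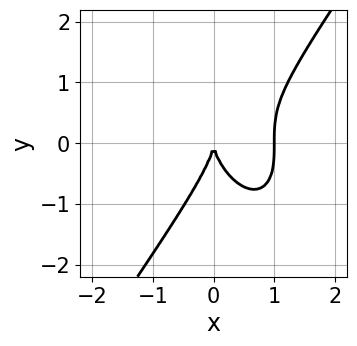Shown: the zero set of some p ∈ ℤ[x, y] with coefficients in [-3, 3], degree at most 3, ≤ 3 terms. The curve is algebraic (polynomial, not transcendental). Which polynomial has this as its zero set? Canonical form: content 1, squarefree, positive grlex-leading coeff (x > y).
3*x^3 - y^3 - 3*x^2

First, deg p = 3.
Then, against the integer gridlines: it crosses the y-axis at the gridline y = 0; among the integer gridlines, it crosses the x-axis at x ∈ {0, 1}.
Finally, these observations pin down the coefficients.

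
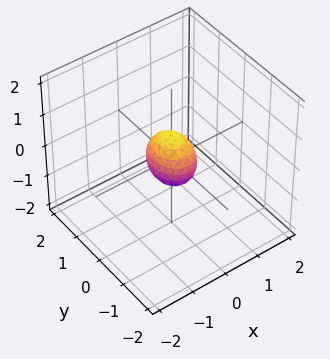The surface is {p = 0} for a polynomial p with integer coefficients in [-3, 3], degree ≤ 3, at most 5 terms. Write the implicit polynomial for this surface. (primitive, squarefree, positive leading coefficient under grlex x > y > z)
3*x^2 + 2*y^2 + 2*z^2 - 1

First, deg p = 2.
Next, symmetries: the x ↦ −x reflection is a symmetry, so x appears only in even powers; the y ↦ −y reflection is a symmetry, so y appears only in even powers; the z ↦ −z reflection is a symmetry, so z appears only in even powers.
Finally, fitting integer coefficients to these (and the overall shape) gives p.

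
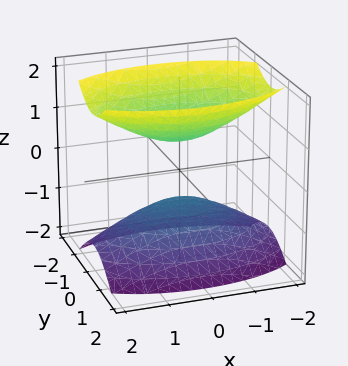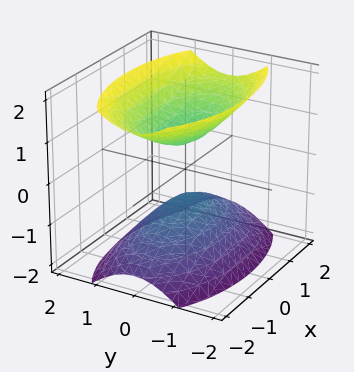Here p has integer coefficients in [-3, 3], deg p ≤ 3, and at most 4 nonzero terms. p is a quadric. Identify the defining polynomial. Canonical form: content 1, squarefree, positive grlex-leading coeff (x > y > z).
1. I count 2 distinct pieces. Treating them together as one polynomial.
2. Degree: two separate bowl-shaped sheets opening away from each other; a quadric, so deg p = 2.
3. Symmetries: mirror symmetry z ↦ −z ⇒ only even powers of z; it's symmetric under x → −x, forcing even powers of x; mirror symmetry y ↦ −y ⇒ only even powers of y.
4. From the visible intercepts: it misses every integer gridline on the y-axis; the surface avoids every integer x-axis point in the box.
5. Together with the visible shape, these determine p as stated.

x^2 + 3*y^2 - 2*z^2 + 1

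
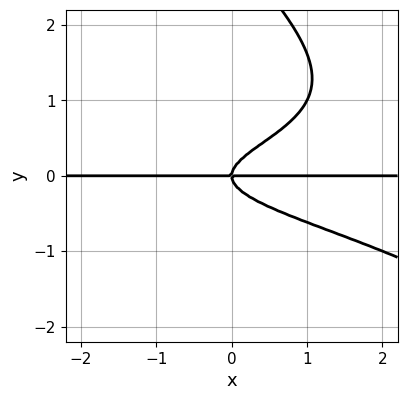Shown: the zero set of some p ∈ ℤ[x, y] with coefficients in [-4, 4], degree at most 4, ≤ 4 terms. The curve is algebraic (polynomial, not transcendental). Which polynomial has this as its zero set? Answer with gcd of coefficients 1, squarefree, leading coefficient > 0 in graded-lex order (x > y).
x*y^3 + y^4 - 3*y^3 + x*y

(a) Degree: a generic line meets the curve in up to 4 points, so deg p = 4.
(b) Checking where it meets the axes: every point of the x-axis in the box is on the curve; it crosses the y-axis at the gridline y = 0.
(c) These observations pin down the coefficients.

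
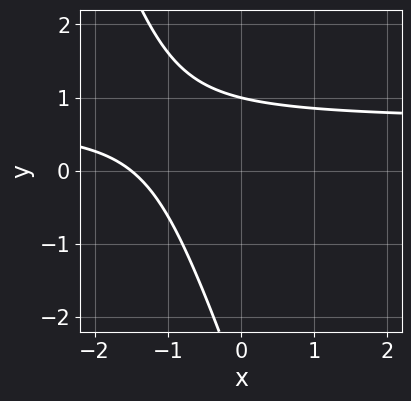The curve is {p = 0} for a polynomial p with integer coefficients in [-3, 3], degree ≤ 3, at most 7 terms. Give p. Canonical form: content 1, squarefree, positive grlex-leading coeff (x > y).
3*x*y + y^2 - 2*x + 2*y - 3

1. deg p = 2. A generic line meets the curve in up to 2 points.
2. Checking where it meets the axes: it crosses the y-axis at the gridline y = 1.
3. Fitting integer coefficients to these (and the overall shape) gives p.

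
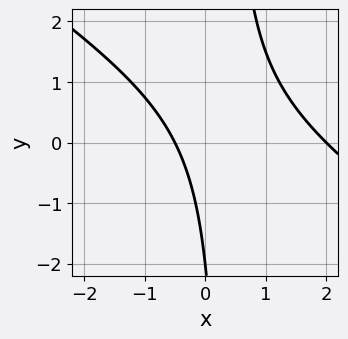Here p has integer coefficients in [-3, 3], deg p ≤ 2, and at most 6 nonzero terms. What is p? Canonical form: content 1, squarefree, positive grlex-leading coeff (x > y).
The degree is 2 — a generic line meets the curve in up to 2 points.
From the visible intercepts: it meets the y-axis at y = -2 (among the integer gridlines); it crosses the x-axis at the gridline x = 2.
Assembling these constraints gives the stated polynomial.

2*x^2 + 3*x*y - 3*x - y - 2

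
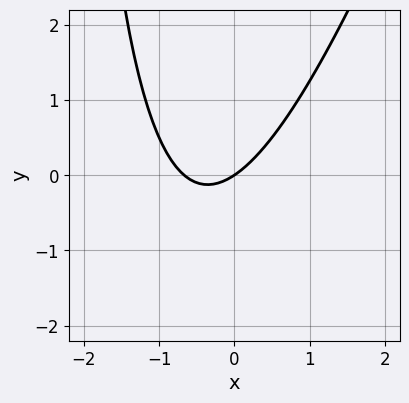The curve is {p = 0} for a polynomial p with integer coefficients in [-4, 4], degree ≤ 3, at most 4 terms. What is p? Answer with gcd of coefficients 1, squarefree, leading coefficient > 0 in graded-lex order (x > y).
First, degree: a generic line meets the curve in up to 2 points, so deg p = 2.
Next, reading off the gridlines: it meets the x-axis at x = 0 (among the integer gridlines); it meets the y-axis at y = 0 (among the integer gridlines).
Finally, the integer polynomial consistent with all of this is the stated p.

3*x^2 - x*y + 2*x - 3*y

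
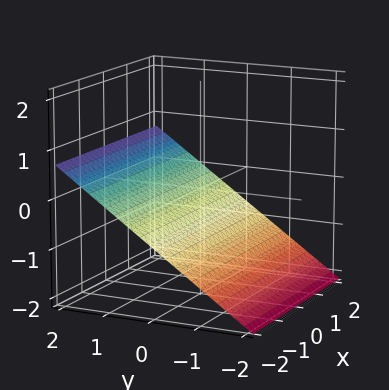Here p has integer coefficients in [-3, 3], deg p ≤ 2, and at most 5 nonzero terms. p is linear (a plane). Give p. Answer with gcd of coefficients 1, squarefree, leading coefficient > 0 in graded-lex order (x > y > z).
2*y - 3*z - 2

Degree: every cross-section is a straight line — this is a plane, so deg p = 1.
Checking where it meets the axes: one y-axis crossing is at y = 1; the surface avoids every integer x-axis point in the box.
Solving for integer coefficients yields p as stated.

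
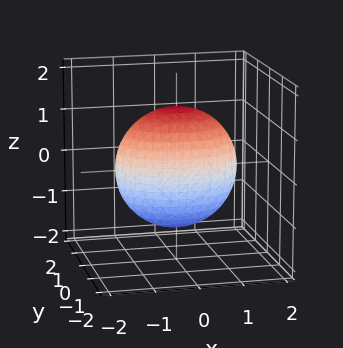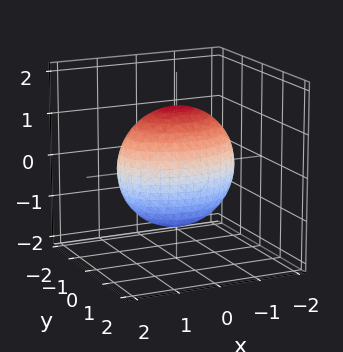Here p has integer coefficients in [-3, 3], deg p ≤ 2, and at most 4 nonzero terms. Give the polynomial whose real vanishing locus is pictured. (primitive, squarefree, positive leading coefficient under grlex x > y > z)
x^2 + 2*y^2 + z^2 - 2

First, degree: a closed, bounded, convex surface; a quadric, so deg p = 2.
Next, symmetries: it's symmetric under x → −x, forcing even powers of x; it's symmetric under y → −y, forcing even powers of y; it's symmetric under z → −z, forcing even powers of z.
Next, against the integer gridlines: the y-axis gridline crossings are at y ∈ {-1, 1}.
Finally, these observations pin down the coefficients.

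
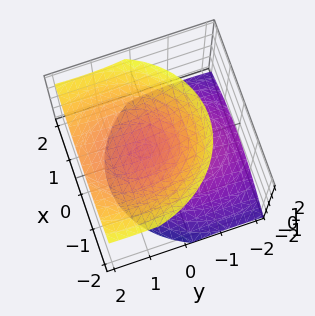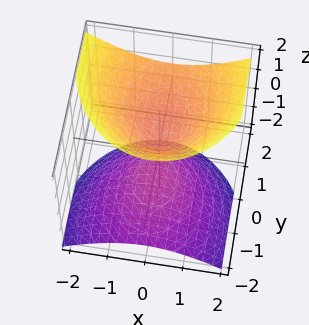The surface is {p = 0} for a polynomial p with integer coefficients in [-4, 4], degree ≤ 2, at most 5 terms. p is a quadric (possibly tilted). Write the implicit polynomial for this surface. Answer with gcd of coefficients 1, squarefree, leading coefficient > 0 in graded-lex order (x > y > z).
3*x^2 + 2*y^2 - 3*y*z - 3*z^2 + 1

The picture has 2 separate pieces. They look like related sheets of one shape, so recover p as a whole.
deg p = 2. No degree-1 surface has this shape.
Checking where it meets the axes: the surface avoids every integer x-axis point in the box; the surface avoids every integer y-axis point in the box.
Together with the visible shape, these determine p as stated.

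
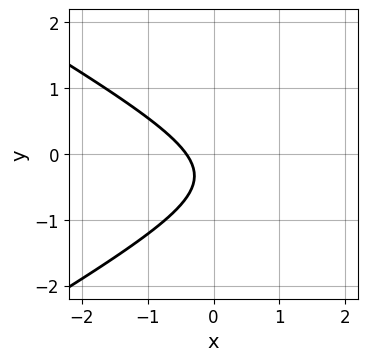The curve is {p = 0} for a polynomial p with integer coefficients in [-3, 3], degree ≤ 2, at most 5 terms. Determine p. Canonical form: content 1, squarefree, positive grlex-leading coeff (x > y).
x^2 - 3*y^2 - 2*x - 2*y - 1

1. deg p = 2.
2. Checking where it meets the axes: it misses every integer gridline on the y-axis.
3. The integer polynomial consistent with all of this is the stated p.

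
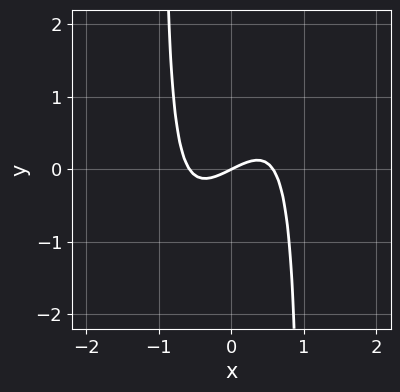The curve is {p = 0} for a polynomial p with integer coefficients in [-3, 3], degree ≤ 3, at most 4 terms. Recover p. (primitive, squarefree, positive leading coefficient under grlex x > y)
3*x^3 - 2*x^2*y - x + 2*y

(a) deg p = 3. The shape is more complex than any degree-2 curve.
(b) Against the integer gridlines: one x-axis crossing is at x = 0; one y-axis crossing is at y = 0.
(c) The integer polynomial consistent with all of this is the stated p.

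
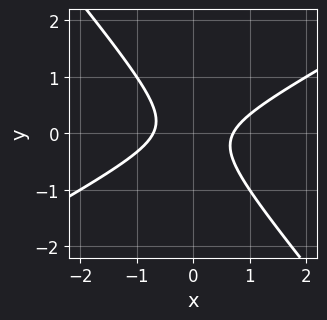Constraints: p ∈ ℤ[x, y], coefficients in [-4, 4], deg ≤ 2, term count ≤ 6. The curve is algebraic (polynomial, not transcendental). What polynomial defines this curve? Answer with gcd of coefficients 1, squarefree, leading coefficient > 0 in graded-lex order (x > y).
deg p = 2.
From the visible intercepts: it misses every integer gridline on the y-axis.
Putting this together gives p.

2*x^2 - 2*x*y - 3*y^2 - 1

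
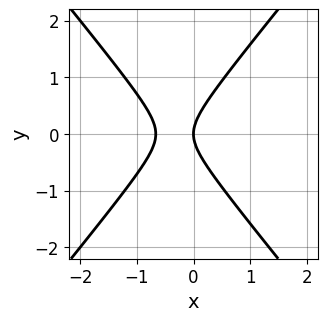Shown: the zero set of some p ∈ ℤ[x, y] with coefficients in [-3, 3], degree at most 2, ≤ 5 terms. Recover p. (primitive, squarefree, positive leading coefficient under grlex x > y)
1. deg p = 2. The shape is more complex than any degree-1 curve.
2. Symmetries: it's symmetric under y → −y, forcing even powers of y.
3. Reading off the gridlines: it crosses the y-axis at the gridline y = 0; it meets the x-axis at x = 0 (among the integer gridlines).
4. The integer polynomial consistent with all of this is the stated p.

3*x^2 - 2*y^2 + 2*x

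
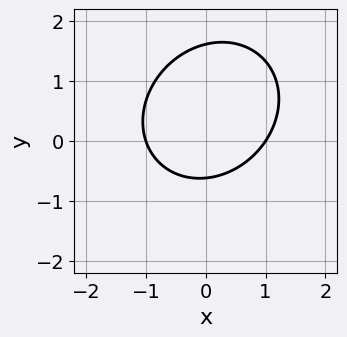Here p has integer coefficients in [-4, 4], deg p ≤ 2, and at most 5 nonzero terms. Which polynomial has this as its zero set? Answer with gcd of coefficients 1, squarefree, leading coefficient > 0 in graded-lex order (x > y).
3*x^2 - x*y + 3*y^2 - 3*y - 3

(a) deg p = 2. The shape is more complex than any degree-1 curve.
(b) Checking where it meets the axes: the x-axis gridline crossings are at x ∈ {-1, 1}.
(c) The integer polynomial consistent with all of this is the stated p.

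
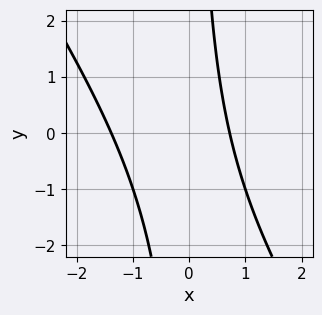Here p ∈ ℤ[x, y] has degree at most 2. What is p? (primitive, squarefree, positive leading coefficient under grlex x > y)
1. Degree: the shape is more complex than any degree-1 curve, so deg p = 2.
2. Observable constraints: no y-intercept at any integer in the box.
3. Together with the visible shape, these determine p as stated.

3*x^2 + 2*x*y + 2*x - 3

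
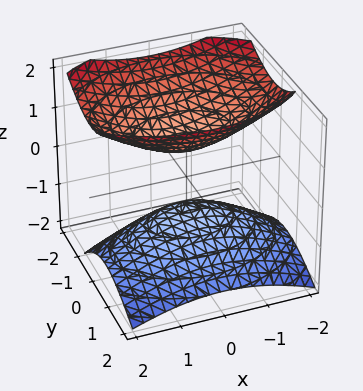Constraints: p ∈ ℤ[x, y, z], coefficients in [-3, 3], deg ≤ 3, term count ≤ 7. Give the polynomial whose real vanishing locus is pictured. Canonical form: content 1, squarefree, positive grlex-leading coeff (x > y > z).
1. The picture has 2 separate pieces.
2. The degree is 2 — no degree-1 surface has this shape.
3. Against the integer gridlines: the surface avoids every integer y-axis point in the box; no x-intercept at any integer in the box.
4. Solving for integer coefficients yields p as stated.

x^2 + 2*y^2 + y*z - 2*z^2 + 1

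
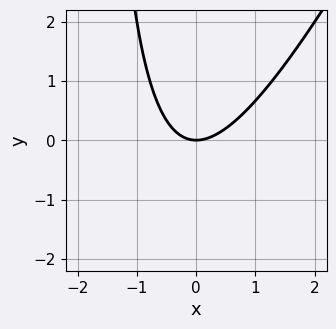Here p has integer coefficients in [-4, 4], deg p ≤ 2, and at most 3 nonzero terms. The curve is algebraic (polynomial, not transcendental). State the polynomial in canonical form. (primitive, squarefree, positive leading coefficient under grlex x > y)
deg p = 2. The shape is more complex than any degree-1 curve.
Checking where it meets the axes: one y-axis crossing is at y = 0; one x-axis crossing is at x = 0.
Together with the visible shape, these determine p as stated.

2*x^2 - x*y - 2*y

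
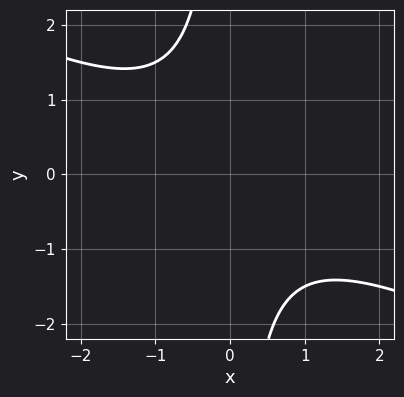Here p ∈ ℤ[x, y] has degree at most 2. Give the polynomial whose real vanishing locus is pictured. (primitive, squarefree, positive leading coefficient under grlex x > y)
(a) deg p = 2.
(b) Checking where it meets the axes: the curve avoids every integer x-axis point in the box; it misses every integer gridline on the y-axis.
(c) Fitting integer coefficients to these (and the overall shape) gives p.

x^2 + 2*x*y + 2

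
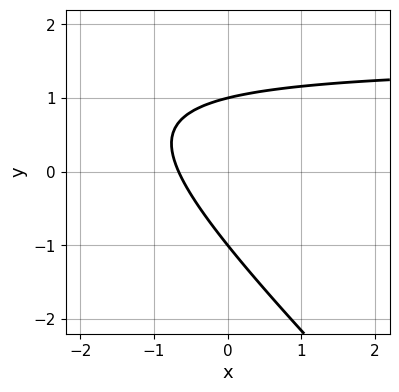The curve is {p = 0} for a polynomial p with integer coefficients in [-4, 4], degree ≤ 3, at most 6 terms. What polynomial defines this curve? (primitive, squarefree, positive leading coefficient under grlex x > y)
First, the degree is 2 — a generic line meets the curve in up to 2 points.
Next, from the axis intercepts and sections: among the integer gridlines, it crosses the y-axis at y ∈ {-1, 1}.
Finally, fitting integer coefficients to these (and the overall shape) gives p.

2*x*y + 2*y^2 - 3*x - 2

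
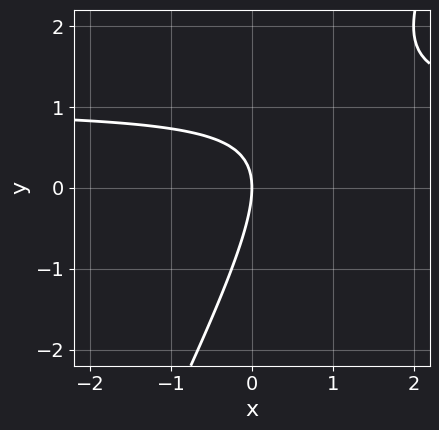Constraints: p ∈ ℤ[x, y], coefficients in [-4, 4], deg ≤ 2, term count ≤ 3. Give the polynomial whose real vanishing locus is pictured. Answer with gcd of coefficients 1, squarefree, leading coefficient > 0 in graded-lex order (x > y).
2*x*y - y^2 - 2*x

(a) Degree: a generic line meets the curve in up to 2 points, so deg p = 2.
(b) Checking where it meets the axes: it crosses the x-axis at the gridline x = 0; it meets the y-axis at y = 0 (among the integer gridlines).
(c) Together with the visible shape, these determine p as stated.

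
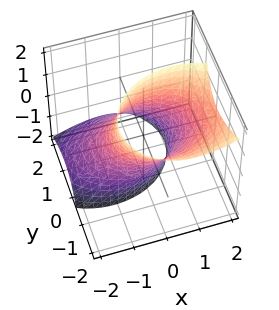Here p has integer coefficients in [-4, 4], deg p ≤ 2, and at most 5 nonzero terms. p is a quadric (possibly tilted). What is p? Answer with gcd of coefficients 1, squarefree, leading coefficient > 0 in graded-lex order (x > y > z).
2*x^2 - 2*x*z + 3*y^2 + 3*y*z - 3

First, deg p = 2. No degree-1 surface has this shape.
Next, checking where it meets the axes: no z-intercept at any integer in the box; among the integer gridlines, it crosses the y-axis at y ∈ {-1, 1}.
Finally, these observations pin down the coefficients.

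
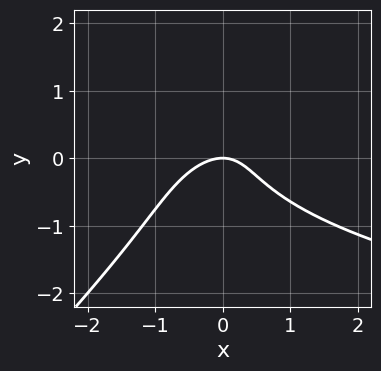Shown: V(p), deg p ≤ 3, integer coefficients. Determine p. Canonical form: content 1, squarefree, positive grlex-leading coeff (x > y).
1. The degree is 3 — the shape is more complex than any degree-2 curve.
2. Checking where it meets the axes: one x-axis crossing is at x = 0; it crosses the y-axis at the gridline y = 0.
3. Fitting integer coefficients to these (and the overall shape) gives p.

2*x*y^2 - 2*y^3 - 2*x^2 + x*y - 2*y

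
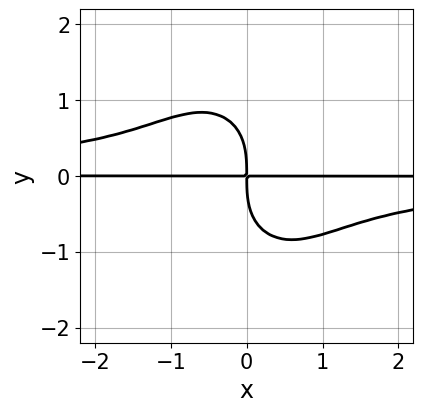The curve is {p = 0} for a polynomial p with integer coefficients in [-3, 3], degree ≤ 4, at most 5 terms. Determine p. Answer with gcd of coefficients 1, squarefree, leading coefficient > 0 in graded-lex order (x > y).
(a) Degree: a generic line meets the curve in up to 4 points, so deg p = 4.
(b) From the axis intercepts and sections: the visible x-axis segment lies entirely on the curve.
(c) Assembling these constraints gives the stated polynomial.

2*x^2*y^2 + y^4 + 2*x*y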